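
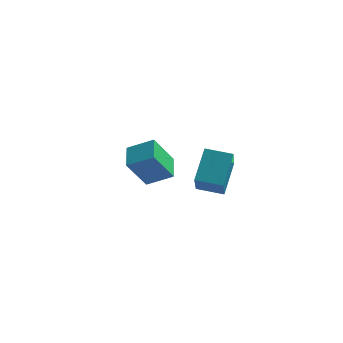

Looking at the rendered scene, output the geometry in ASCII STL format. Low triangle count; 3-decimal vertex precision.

solid 
facet normal -0.400 -0.360 0.843
outer loop
vertex -0.519 0.961 0.741
vertex -0.889 2.314 1.144
vertex -1.875 0.802 0.029
endloop
endfacet
facet normal 0.254 -0.927 -0.276
outer loop
vertex -1.071 1.526 -1.664
vertex -0.519 0.961 0.741
vertex -1.875 0.802 0.029
endloop
endfacet
facet normal -0.400 -0.361 0.843
outer loop
vertex -1.875 0.802 0.029
vertex -0.889 2.314 1.144
vertex -2.246 2.155 0.432
endloop
endfacet
facet normal -0.881 -0.104 -0.463
outer loop
vertex -2.246 2.155 0.432
vertex -1.071 1.526 -1.664
vertex -1.875 0.802 0.029
endloop
endfacet
facet normal 0.881 0.103 0.462
outer loop
vertex -0.519 0.961 0.741
vertex -0.085 3.038 -0.549
vertex -0.889 2.314 1.144
endloop
endfacet
facet normal 0.253 -0.927 -0.276
outer loop
vertex 0.286 1.685 -0.952
vertex -0.519 0.961 0.741
vertex -1.071 1.526 -1.664
endloop
endfacet
facet normal 0.880 0.104 0.463
outer loop
vertex 0.286 1.685 -0.952
vertex -0.085 3.038 -0.549
vertex -0.519 0.961 0.741
endloop
endfacet
facet normal -0.253 0.927 0.276
outer loop
vertex -0.889 2.314 1.144
vertex -0.085 3.038 -0.549
vertex -2.246 2.155 0.432
endloop
endfacet
facet normal -0.881 -0.103 -0.463
outer loop
vertex -1.441 2.879 -1.261
vertex -1.071 1.526 -1.664
vertex -2.246 2.155 0.432
endloop
endfacet
facet normal -0.254 0.927 0.276
outer loop
vertex -2.246 2.155 0.432
vertex -0.085 3.038 -0.549
vertex -1.441 2.879 -1.261
endloop
endfacet
facet normal 0.400 0.360 -0.843
outer loop
vertex -1.441 2.879 -1.261
vertex 0.286 1.685 -0.952
vertex -1.071 1.526 -1.664
endloop
endfacet
facet normal 0.400 0.361 -0.843
outer loop
vertex -0.085 3.038 -0.549
vertex 0.286 1.685 -0.952
vertex -1.441 2.879 -1.261
endloop
endfacet
facet normal -0.988 -0.049 0.145
outer loop
vertex 3.145 -3.532 4.555
vertex 2.851 -2.097 3.036
vertex 3.025 -4.908 3.279
endloop
endfacet
facet normal 0.139 -0.680 0.720
outer loop
vertex 4.349 -4.843 3.084
vertex 3.145 -3.532 4.555
vertex 3.025 -4.908 3.279
endloop
endfacet
facet normal -0.988 -0.049 0.145
outer loop
vertex 3.025 -4.908 3.279
vertex 2.851 -2.097 3.036
vertex 2.731 -3.473 1.76
endloop
endfacet
facet normal -0.064 -0.732 -0.679
outer loop
vertex 2.731 -3.473 1.76
vertex 4.349 -4.843 3.084
vertex 3.025 -4.908 3.279
endloop
endfacet
facet normal 0.064 0.732 0.679
outer loop
vertex 3.145 -3.532 4.555
vertex 4.175 -2.032 2.841
vertex 2.851 -2.097 3.036
endloop
endfacet
facet normal 0.139 -0.680 0.720
outer loop
vertex 4.469 -3.467 4.36
vertex 3.145 -3.532 4.555
vertex 4.349 -4.843 3.084
endloop
endfacet
facet normal 0.064 0.732 0.679
outer loop
vertex 4.469 -3.467 4.36
vertex 4.175 -2.032 2.841
vertex 3.145 -3.532 4.555
endloop
endfacet
facet normal -0.139 0.680 -0.720
outer loop
vertex 2.851 -2.097 3.036
vertex 4.175 -2.032 2.841
vertex 2.731 -3.473 1.76
endloop
endfacet
facet normal -0.064 -0.732 -0.679
outer loop
vertex 4.055 -3.408 1.565
vertex 4.349 -4.843 3.084
vertex 2.731 -3.473 1.76
endloop
endfacet
facet normal -0.139 0.680 -0.720
outer loop
vertex 2.731 -3.473 1.76
vertex 4.175 -2.032 2.841
vertex 4.055 -3.408 1.565
endloop
endfacet
facet normal 0.988 0.049 -0.145
outer loop
vertex 4.055 -3.408 1.565
vertex 4.469 -3.467 4.36
vertex 4.349 -4.843 3.084
endloop
endfacet
facet normal 0.988 0.049 -0.145
outer loop
vertex 4.175 -2.032 2.841
vertex 4.469 -3.467 4.36
vertex 4.055 -3.408 1.565
endloop
endfacet

endsolid


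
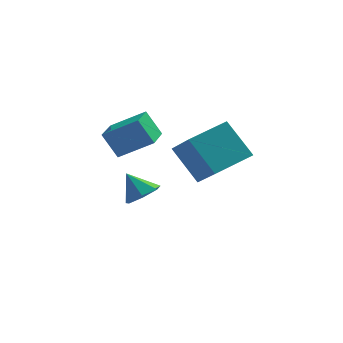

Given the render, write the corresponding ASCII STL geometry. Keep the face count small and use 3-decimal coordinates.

solid 
facet normal -0.846 0.103 -0.523
outer loop
vertex -4.856 -2.819 1.848
vertex -4.541 -1.51 1.596
vertex -4.279 -3.15 0.849
endloop
endfacet
facet normal -0.230 -0.956 0.184
outer loop
vertex -2.959 -3.31 1.664
vertex -4.856 -2.819 1.848
vertex -4.279 -3.15 0.849
endloop
endfacet
facet normal -0.846 0.103 -0.523
outer loop
vertex -4.279 -3.15 0.849
vertex -4.541 -1.51 1.596
vertex -3.964 -1.84 0.597
endloop
endfacet
facet normal 0.481 -0.276 -0.832
outer loop
vertex -3.964 -1.84 0.597
vertex -2.959 -3.31 1.664
vertex -4.279 -3.15 0.849
endloop
endfacet
facet normal -0.481 0.276 0.832
outer loop
vertex -4.856 -2.819 1.848
vertex -3.221 -1.67 2.411
vertex -4.541 -1.51 1.596
endloop
endfacet
facet normal -0.230 -0.956 0.183
outer loop
vertex -3.536 -2.98 2.663
vertex -4.856 -2.819 1.848
vertex -2.959 -3.31 1.664
endloop
endfacet
facet normal -0.480 0.276 0.833
outer loop
vertex -3.536 -2.98 2.663
vertex -3.221 -1.67 2.411
vertex -4.856 -2.819 1.848
endloop
endfacet
facet normal 0.229 0.956 -0.183
outer loop
vertex -4.541 -1.51 1.596
vertex -3.221 -1.67 2.411
vertex -3.964 -1.84 0.597
endloop
endfacet
facet normal 0.480 -0.276 -0.833
outer loop
vertex -2.644 -2.001 1.412
vertex -2.959 -3.31 1.664
vertex -3.964 -1.84 0.597
endloop
endfacet
facet normal 0.230 0.956 -0.184
outer loop
vertex -3.964 -1.84 0.597
vertex -3.221 -1.67 2.411
vertex -2.644 -2.001 1.412
endloop
endfacet
facet normal 0.846 -0.103 0.523
outer loop
vertex -2.644 -2.001 1.412
vertex -3.536 -2.98 2.663
vertex -2.959 -3.31 1.664
endloop
endfacet
facet normal 0.846 -0.103 0.523
outer loop
vertex -3.221 -1.67 2.411
vertex -3.536 -2.98 2.663
vertex -2.644 -2.001 1.412
endloop
endfacet
facet normal 0.519 -0.353 -0.779
outer loop
vertex -2.651 0.302 -2.817
vertex -3.329 -0.019 -3.123
vertex -3.017 0.718 -3.249
endloop
endfacet
facet normal 0.322 0.803 0.501
outer loop
vertex -2.651 0.302 -2.817
vertex -3.017 0.718 -3.249
vertex -3.971 0.419 -2.157
endloop
endfacet
facet normal 0.518 -0.353 -0.779
outer loop
vertex -3.017 0.718 -3.249
vertex -3.329 -0.019 -3.123
vertex -3.618 0.579 -3.586
endloop
endfacet
facet normal -0.250 0.967 0.047
outer loop
vertex -3.017 0.718 -3.249
vertex -3.618 0.579 -3.586
vertex -3.971 0.419 -2.157
endloop
endfacet
facet normal 0.518 -0.353 -0.779
outer loop
vertex -3.618 0.579 -3.586
vertex -3.329 -0.019 -3.123
vertex -4.001 -0.01 -3.574
endloop
endfacet
facet normal -0.831 0.537 -0.145
outer loop
vertex -3.618 0.579 -3.586
vertex -4.001 -0.01 -3.574
vertex -3.971 0.419 -2.157
endloop
endfacet
facet normal 0.518 -0.352 -0.779
outer loop
vertex -4.001 -0.01 -3.574
vertex -3.329 -0.019 -3.123
vertex -3.878 -0.606 -3.223
endloop
endfacet
facet normal -0.984 -0.162 0.070
outer loop
vertex -4.001 -0.01 -3.574
vertex -3.878 -0.606 -3.223
vertex -3.971 0.419 -2.157
endloop
endfacet
facet normal 0.519 -0.352 -0.779
outer loop
vertex -3.878 -0.606 -3.223
vertex -3.329 -0.019 -3.123
vertex -3.341 -0.76 -2.796
endloop
endfacet
facet normal -0.595 -0.605 0.530
outer loop
vertex -3.878 -0.606 -3.223
vertex -3.341 -0.76 -2.796
vertex -3.971 0.419 -2.157
endloop
endfacet
facet normal 0.518 -0.352 -0.780
outer loop
vertex -3.341 -0.76 -2.796
vertex -3.329 -0.019 -3.123
vertex -2.795 -0.356 -2.616
endloop
endfacet
facet normal 0.045 -0.457 0.888
outer loop
vertex -3.341 -0.76 -2.796
vertex -2.795 -0.356 -2.616
vertex -3.971 0.419 -2.157
endloop
endfacet
facet normal 0.518 -0.352 -0.780
outer loop
vertex -2.795 -0.356 -2.616
vertex -3.329 -0.019 -3.123
vertex -2.651 0.302 -2.817
endloop
endfacet
facet normal 0.453 0.168 0.876
outer loop
vertex -2.795 -0.356 -2.616
vertex -2.651 0.302 -2.817
vertex -3.971 0.419 -2.157
endloop
endfacet
facet normal -0.805 -0.555 -0.208
outer loop
vertex -1.735 -3.645 2.009
vertex -2.296 -2.387 0.819
vertex -0.818 -4.482 0.692
endloop
endfacet
facet normal 0.308 -0.691 0.654
outer loop
vertex 0.616 -3.493 1.061
vertex -1.735 -3.645 2.009
vertex -0.818 -4.482 0.692
endloop
endfacet
facet normal -0.805 -0.555 -0.208
outer loop
vertex -0.818 -4.482 0.692
vertex -2.296 -2.387 0.819
vertex -1.379 -3.224 -0.498
endloop
endfacet
facet normal 0.506 -0.463 -0.728
outer loop
vertex -1.379 -3.224 -0.498
vertex 0.616 -3.493 1.061
vertex -0.818 -4.482 0.692
endloop
endfacet
facet normal -0.506 0.463 0.728
outer loop
vertex -1.735 -3.645 2.009
vertex -0.862 -1.398 1.188
vertex -2.296 -2.387 0.819
endloop
endfacet
facet normal 0.308 -0.691 0.654
outer loop
vertex -0.301 -2.656 2.378
vertex -1.735 -3.645 2.009
vertex 0.616 -3.493 1.061
endloop
endfacet
facet normal -0.506 0.463 0.728
outer loop
vertex -0.301 -2.656 2.378
vertex -0.862 -1.398 1.188
vertex -1.735 -3.645 2.009
endloop
endfacet
facet normal -0.308 0.691 -0.654
outer loop
vertex -2.296 -2.387 0.819
vertex -0.862 -1.398 1.188
vertex -1.379 -3.224 -0.498
endloop
endfacet
facet normal 0.506 -0.463 -0.728
outer loop
vertex 0.055 -2.235 -0.129
vertex 0.616 -3.493 1.061
vertex -1.379 -3.224 -0.498
endloop
endfacet
facet normal -0.308 0.691 -0.654
outer loop
vertex -1.379 -3.224 -0.498
vertex -0.862 -1.398 1.188
vertex 0.055 -2.235 -0.129
endloop
endfacet
facet normal 0.805 0.555 0.208
outer loop
vertex 0.055 -2.235 -0.129
vertex -0.301 -2.656 2.378
vertex 0.616 -3.493 1.061
endloop
endfacet
facet normal 0.805 0.555 0.208
outer loop
vertex -0.862 -1.398 1.188
vertex -0.301 -2.656 2.378
vertex 0.055 -2.235 -0.129
endloop
endfacet

endsolid


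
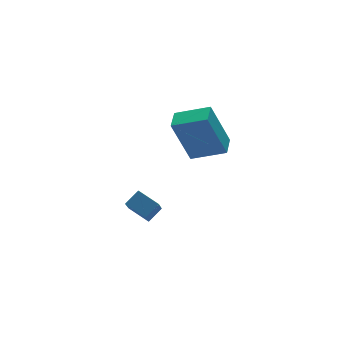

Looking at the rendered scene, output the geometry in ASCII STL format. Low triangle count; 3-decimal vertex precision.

solid 
facet normal -0.719 0.597 -0.357
outer loop
vertex -1.393 -2.558 3.458
vertex -0.788 -1.79 3.524
vertex -0.7 -2.932 1.436
endloop
endfacet
facet normal -0.618 -0.783 -0.067
outer loop
vertex 0.428 -3.87 1.996
vertex -1.393 -2.558 3.458
vertex -0.7 -2.932 1.436
endloop
endfacet
facet normal -0.718 0.597 -0.357
outer loop
vertex -0.7 -2.932 1.436
vertex -0.788 -1.79 3.524
vertex -0.094 -2.164 1.502
endloop
endfacet
facet normal 0.320 -0.172 -0.932
outer loop
vertex -0.094 -2.164 1.502
vertex 0.428 -3.87 1.996
vertex -0.7 -2.932 1.436
endloop
endfacet
facet normal -0.320 0.172 0.932
outer loop
vertex -1.393 -2.558 3.458
vertex 0.34 -2.728 4.084
vertex -0.788 -1.79 3.524
endloop
endfacet
facet normal -0.618 -0.783 -0.067
outer loop
vertex -0.266 -3.496 4.018
vertex -1.393 -2.558 3.458
vertex 0.428 -3.87 1.996
endloop
endfacet
facet normal -0.320 0.172 0.932
outer loop
vertex -0.266 -3.496 4.018
vertex 0.34 -2.728 4.084
vertex -1.393 -2.558 3.458
endloop
endfacet
facet normal 0.618 0.783 0.067
outer loop
vertex -0.788 -1.79 3.524
vertex 0.34 -2.728 4.084
vertex -0.094 -2.164 1.502
endloop
endfacet
facet normal 0.320 -0.172 -0.932
outer loop
vertex 1.033 -3.102 2.062
vertex 0.428 -3.87 1.996
vertex -0.094 -2.164 1.502
endloop
endfacet
facet normal 0.618 0.783 0.067
outer loop
vertex -0.094 -2.164 1.502
vertex 0.34 -2.728 4.084
vertex 1.033 -3.102 2.062
endloop
endfacet
facet normal 0.719 -0.597 0.357
outer loop
vertex 1.033 -3.102 2.062
vertex -0.266 -3.496 4.018
vertex 0.428 -3.87 1.996
endloop
endfacet
facet normal 0.718 -0.597 0.357
outer loop
vertex 0.34 -2.728 4.084
vertex -0.266 -3.496 4.018
vertex 1.033 -3.102 2.062
endloop
endfacet
facet normal -0.399 -0.556 0.729
outer loop
vertex -1.985 -2.614 -1.099
vertex -2.44 -1.731 -0.675
vertex -2.67 -2.74 -1.57
endloop
endfacet
facet normal 0.421 -0.817 -0.394
outer loop
vertex -2.06 -1.889 -2.685
vertex -1.985 -2.614 -1.099
vertex -2.67 -2.74 -1.57
endloop
endfacet
facet normal -0.398 -0.556 0.729
outer loop
vertex -2.67 -2.74 -1.57
vertex -2.44 -1.731 -0.675
vertex -3.125 -1.857 -1.145
endloop
endfacet
facet normal -0.815 -0.150 -0.560
outer loop
vertex -3.125 -1.857 -1.145
vertex -2.06 -1.889 -2.685
vertex -2.67 -2.74 -1.57
endloop
endfacet
facet normal 0.814 0.151 0.560
outer loop
vertex -1.985 -2.614 -1.099
vertex -1.83 -0.88 -1.79
vertex -2.44 -1.731 -0.675
endloop
endfacet
facet normal 0.420 -0.818 -0.394
outer loop
vertex -1.375 -1.763 -2.215
vertex -1.985 -2.614 -1.099
vertex -2.06 -1.889 -2.685
endloop
endfacet
facet normal 0.815 0.150 0.560
outer loop
vertex -1.375 -1.763 -2.215
vertex -1.83 -0.88 -1.79
vertex -1.985 -2.614 -1.099
endloop
endfacet
facet normal -0.421 0.817 0.394
outer loop
vertex -2.44 -1.731 -0.675
vertex -1.83 -0.88 -1.79
vertex -3.125 -1.857 -1.145
endloop
endfacet
facet normal -0.815 -0.151 -0.560
outer loop
vertex -2.515 -1.006 -2.261
vertex -2.06 -1.889 -2.685
vertex -3.125 -1.857 -1.145
endloop
endfacet
facet normal -0.421 0.817 0.393
outer loop
vertex -3.125 -1.857 -1.145
vertex -1.83 -0.88 -1.79
vertex -2.515 -1.006 -2.261
endloop
endfacet
facet normal 0.398 0.556 -0.730
outer loop
vertex -2.515 -1.006 -2.261
vertex -1.375 -1.763 -2.215
vertex -2.06 -1.889 -2.685
endloop
endfacet
facet normal 0.399 0.556 -0.729
outer loop
vertex -1.83 -0.88 -1.79
vertex -1.375 -1.763 -2.215
vertex -2.515 -1.006 -2.261
endloop
endfacet

endsolid


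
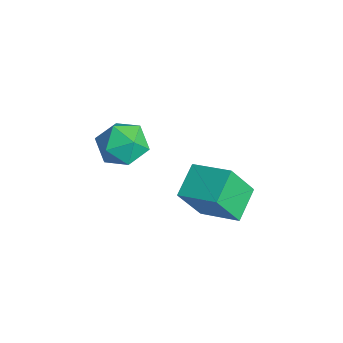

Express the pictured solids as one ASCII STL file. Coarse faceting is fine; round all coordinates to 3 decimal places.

solid 
facet normal -0.630 0.656 0.417
outer loop
vertex 0.48 -0.985 -1.756
vertex 1.9 0.03 -1.208
vertex 0.412 0.019 -3.438
endloop
endfacet
facet normal -0.776 -0.555 -0.300
outer loop
vertex 1.4 -1.01 -4.092
vertex 0.48 -0.985 -1.756
vertex 0.412 0.019 -3.438
endloop
endfacet
facet normal -0.630 0.656 0.417
outer loop
vertex 0.412 0.019 -3.438
vertex 1.9 0.03 -1.208
vertex 1.832 1.034 -2.89
endloop
endfacet
facet normal -0.035 0.512 -0.858
outer loop
vertex 1.832 1.034 -2.89
vertex 1.4 -1.01 -4.092
vertex 0.412 0.019 -3.438
endloop
endfacet
facet normal 0.035 -0.512 0.858
outer loop
vertex 0.48 -0.985 -1.756
vertex 2.888 -0.999 -1.862
vertex 1.9 0.03 -1.208
endloop
endfacet
facet normal -0.776 -0.555 -0.300
outer loop
vertex 1.468 -2.014 -2.41
vertex 0.48 -0.985 -1.756
vertex 1.4 -1.01 -4.092
endloop
endfacet
facet normal 0.035 -0.512 0.858
outer loop
vertex 1.468 -2.014 -2.41
vertex 2.888 -0.999 -1.862
vertex 0.48 -0.985 -1.756
endloop
endfacet
facet normal 0.776 0.555 0.300
outer loop
vertex 1.9 0.03 -1.208
vertex 2.888 -0.999 -1.862
vertex 1.832 1.034 -2.89
endloop
endfacet
facet normal -0.035 0.512 -0.858
outer loop
vertex 2.82 0.005 -3.544
vertex 1.4 -1.01 -4.092
vertex 1.832 1.034 -2.89
endloop
endfacet
facet normal 0.776 0.555 0.300
outer loop
vertex 1.832 1.034 -2.89
vertex 2.888 -0.999 -1.862
vertex 2.82 0.005 -3.544
endloop
endfacet
facet normal 0.630 -0.656 -0.417
outer loop
vertex 2.82 0.005 -3.544
vertex 1.468 -2.014 -2.41
vertex 1.4 -1.01 -4.092
endloop
endfacet
facet normal 0.630 -0.656 -0.417
outer loop
vertex 2.888 -0.999 -1.862
vertex 1.468 -2.014 -2.41
vertex 2.82 0.005 -3.544
endloop
endfacet
facet normal 0.135 0.291 0.947
outer loop
vertex -2.796 -1.875 -1.982
vertex -2.837 -2.998 -1.631
vertex -1.807 -2.511 -1.927
endloop
endfacet
facet normal 0.450 0.743 0.495
outer loop
vertex -2.796 -1.875 -1.982
vertex -1.807 -2.511 -1.927
vertex -1.994 -1.79 -2.84
endloop
endfacet
facet normal -0.049 0.997 0.053
outer loop
vertex -2.796 -1.875 -1.982
vertex -1.994 -1.79 -2.84
vertex -3.14 -1.832 -3.107
endloop
endfacet
facet normal -0.673 0.702 0.233
outer loop
vertex -2.796 -1.875 -1.982
vertex -3.14 -1.832 -3.107
vertex -3.661 -2.579 -2.361
endloop
endfacet
facet normal -0.560 0.266 0.785
outer loop
vertex -2.796 -1.875 -1.982
vertex -3.661 -2.579 -2.361
vertex -2.837 -2.998 -1.631
endloop
endfacet
facet normal 0.921 0.374 0.106
outer loop
vertex -1.994 -1.79 -2.84
vertex -1.807 -2.511 -1.927
vertex -1.539 -2.861 -3.019
endloop
endfacet
facet normal 0.411 -0.359 0.838
outer loop
vertex -1.807 -2.511 -1.927
vertex -2.837 -2.998 -1.631
vertex -2.06 -3.608 -2.273
endloop
endfacet
facet normal -0.713 -0.399 0.576
outer loop
vertex -2.837 -2.998 -1.631
vertex -3.661 -2.579 -2.361
vertex -3.206 -3.65 -2.54
endloop
endfacet
facet normal -0.897 0.307 -0.319
outer loop
vertex -3.661 -2.579 -2.361
vertex -3.14 -1.832 -3.107
vertex -3.393 -2.929 -3.453
endloop
endfacet
facet normal 0.113 0.785 -0.609
outer loop
vertex -3.14 -1.832 -3.107
vertex -1.994 -1.79 -2.84
vertex -2.363 -2.442 -3.749
endloop
endfacet
facet normal 0.673 -0.702 -0.233
outer loop
vertex -2.404 -3.565 -3.398
vertex -1.539 -2.861 -3.019
vertex -2.06 -3.608 -2.273
endloop
endfacet
facet normal 0.049 -0.997 -0.053
outer loop
vertex -2.404 -3.565 -3.398
vertex -2.06 -3.608 -2.273
vertex -3.206 -3.65 -2.54
endloop
endfacet
facet normal -0.450 -0.743 -0.495
outer loop
vertex -2.404 -3.565 -3.398
vertex -3.206 -3.65 -2.54
vertex -3.393 -2.929 -3.453
endloop
endfacet
facet normal -0.135 -0.291 -0.947
outer loop
vertex -2.404 -3.565 -3.398
vertex -3.393 -2.929 -3.453
vertex -2.363 -2.442 -3.749
endloop
endfacet
facet normal 0.560 -0.266 -0.785
outer loop
vertex -2.404 -3.565 -3.398
vertex -2.363 -2.442 -3.749
vertex -1.539 -2.861 -3.019
endloop
endfacet
facet normal 0.897 -0.307 0.319
outer loop
vertex -2.06 -3.608 -2.273
vertex -1.539 -2.861 -3.019
vertex -1.807 -2.511 -1.927
endloop
endfacet
facet normal -0.113 -0.785 0.609
outer loop
vertex -3.206 -3.65 -2.54
vertex -2.06 -3.608 -2.273
vertex -2.837 -2.998 -1.631
endloop
endfacet
facet normal -0.921 -0.374 -0.106
outer loop
vertex -3.393 -2.929 -3.453
vertex -3.206 -3.65 -2.54
vertex -3.661 -2.579 -2.361
endloop
endfacet
facet normal -0.411 0.359 -0.838
outer loop
vertex -2.363 -2.442 -3.749
vertex -3.393 -2.929 -3.453
vertex -3.14 -1.832 -3.107
endloop
endfacet
facet normal 0.713 0.399 -0.576
outer loop
vertex -1.539 -2.861 -3.019
vertex -2.363 -2.442 -3.749
vertex -1.994 -1.79 -2.84
endloop
endfacet

endsolid


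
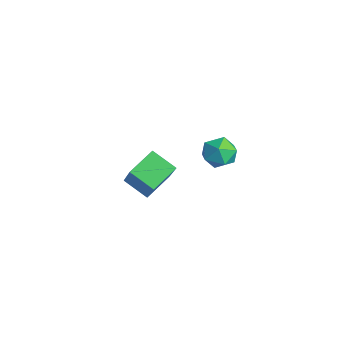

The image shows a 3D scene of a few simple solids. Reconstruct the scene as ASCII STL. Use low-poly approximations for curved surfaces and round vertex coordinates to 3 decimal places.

solid 
facet normal -0.771 0.579 -0.266
outer loop
vertex 0.864 0.336 1.856
vertex 0.555 0.227 2.515
vertex 1.015 0.793 2.414
endloop
endfacet
facet normal -0.172 0.784 -0.596
outer loop
vertex 0.864 0.336 1.856
vertex 1.015 0.793 2.414
vertex 1.554 0.57 1.965
endloop
endfacet
facet normal 0.076 0.229 -0.970
outer loop
vertex 0.864 0.336 1.856
vertex 1.554 0.57 1.965
vertex 1.427 -0.134 1.789
endloop
endfacet
facet normal -0.371 -0.320 -0.872
outer loop
vertex 0.864 0.336 1.856
vertex 1.427 -0.134 1.789
vertex 0.81 -0.345 2.129
endloop
endfacet
facet normal -0.894 -0.104 -0.436
outer loop
vertex 0.864 0.336 1.856
vertex 0.81 -0.345 2.129
vertex 0.555 0.227 2.515
endloop
endfacet
facet normal 0.312 0.945 -0.095
outer loop
vertex 1.554 0.57 1.965
vertex 1.015 0.793 2.414
vertex 1.67 0.605 2.691
endloop
endfacet
facet normal -0.658 0.613 0.437
outer loop
vertex 1.015 0.793 2.414
vertex 0.555 0.227 2.515
vertex 1.053 0.394 3.031
endloop
endfacet
facet normal -0.857 -0.490 0.161
outer loop
vertex 0.555 0.227 2.515
vertex 0.81 -0.345 2.129
vertex 0.926 -0.31 2.855
endloop
endfacet
facet normal -0.012 -0.840 -0.542
outer loop
vertex 0.81 -0.345 2.129
vertex 1.427 -0.134 1.789
vertex 1.465 -0.533 2.406
endloop
endfacet
facet normal 0.711 0.047 -0.702
outer loop
vertex 1.427 -0.134 1.789
vertex 1.554 0.57 1.965
vertex 1.925 0.033 2.305
endloop
endfacet
facet normal 0.371 0.320 0.872
outer loop
vertex 1.616 -0.076 2.964
vertex 1.67 0.605 2.691
vertex 1.053 0.394 3.031
endloop
endfacet
facet normal -0.076 -0.229 0.970
outer loop
vertex 1.616 -0.076 2.964
vertex 1.053 0.394 3.031
vertex 0.926 -0.31 2.855
endloop
endfacet
facet normal 0.172 -0.784 0.596
outer loop
vertex 1.616 -0.076 2.964
vertex 0.926 -0.31 2.855
vertex 1.465 -0.533 2.406
endloop
endfacet
facet normal 0.771 -0.579 0.266
outer loop
vertex 1.616 -0.076 2.964
vertex 1.465 -0.533 2.406
vertex 1.925 0.033 2.305
endloop
endfacet
facet normal 0.894 0.104 0.436
outer loop
vertex 1.616 -0.076 2.964
vertex 1.925 0.033 2.305
vertex 1.67 0.605 2.691
endloop
endfacet
facet normal 0.012 0.840 0.542
outer loop
vertex 1.053 0.394 3.031
vertex 1.67 0.605 2.691
vertex 1.015 0.793 2.414
endloop
endfacet
facet normal -0.711 -0.047 0.702
outer loop
vertex 0.926 -0.31 2.855
vertex 1.053 0.394 3.031
vertex 0.555 0.227 2.515
endloop
endfacet
facet normal -0.312 -0.945 0.095
outer loop
vertex 1.465 -0.533 2.406
vertex 0.926 -0.31 2.855
vertex 0.81 -0.345 2.129
endloop
endfacet
facet normal 0.658 -0.613 -0.437
outer loop
vertex 1.925 0.033 2.305
vertex 1.465 -0.533 2.406
vertex 1.427 -0.134 1.789
endloop
endfacet
facet normal 0.857 0.490 -0.161
outer loop
vertex 1.67 0.605 2.691
vertex 1.925 0.033 2.305
vertex 1.554 0.57 1.965
endloop
endfacet
facet normal -0.708 -0.520 0.478
outer loop
vertex -2.404 -1.857 -0.938
vertex -2.862 -0.749 -0.41
vertex -3.681 -1.61 -2.562
endloop
endfacet
facet normal 0.349 -0.846 -0.403
outer loop
vertex -2.838 -0.991 -3.13
vertex -2.404 -1.857 -0.938
vertex -3.681 -1.61 -2.562
endloop
endfacet
facet normal -0.708 -0.521 0.478
outer loop
vertex -3.681 -1.61 -2.562
vertex -2.862 -0.749 -0.41
vertex -4.139 -0.502 -2.033
endloop
endfacet
facet normal -0.613 0.119 -0.781
outer loop
vertex -4.139 -0.502 -2.033
vertex -2.838 -0.991 -3.13
vertex -3.681 -1.61 -2.562
endloop
endfacet
facet normal 0.613 -0.119 0.781
outer loop
vertex -2.404 -1.857 -0.938
vertex -2.019 -0.13 -0.978
vertex -2.862 -0.749 -0.41
endloop
endfacet
facet normal 0.349 -0.846 -0.403
outer loop
vertex -1.561 -1.238 -1.507
vertex -2.404 -1.857 -0.938
vertex -2.838 -0.991 -3.13
endloop
endfacet
facet normal 0.614 -0.119 0.780
outer loop
vertex -1.561 -1.238 -1.507
vertex -2.019 -0.13 -0.978
vertex -2.404 -1.857 -0.938
endloop
endfacet
facet normal -0.349 0.846 0.403
outer loop
vertex -2.862 -0.749 -0.41
vertex -2.019 -0.13 -0.978
vertex -4.139 -0.502 -2.033
endloop
endfacet
facet normal -0.614 0.118 -0.781
outer loop
vertex -3.296 0.117 -2.602
vertex -2.838 -0.991 -3.13
vertex -4.139 -0.502 -2.033
endloop
endfacet
facet normal -0.349 0.846 0.403
outer loop
vertex -4.139 -0.502 -2.033
vertex -2.019 -0.13 -0.978
vertex -3.296 0.117 -2.602
endloop
endfacet
facet normal 0.708 0.520 -0.478
outer loop
vertex -3.296 0.117 -2.602
vertex -1.561 -1.238 -1.507
vertex -2.838 -0.991 -3.13
endloop
endfacet
facet normal 0.708 0.521 -0.477
outer loop
vertex -2.019 -0.13 -0.978
vertex -1.561 -1.238 -1.507
vertex -3.296 0.117 -2.602
endloop
endfacet

endsolid


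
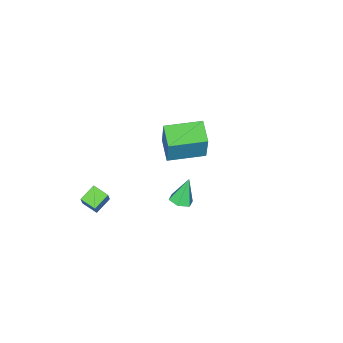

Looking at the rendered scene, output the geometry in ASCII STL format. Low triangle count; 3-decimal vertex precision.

solid 
facet normal -0.784 0.620 0.012
outer loop
vertex -4.753 -1.711 0.116
vertex -3.901 -0.626 -0.296
vertex -5.133 -2.155 -1.839
endloop
endfacet
facet normal -0.592 -0.754 0.286
outer loop
vertex -3.439 -3.494 -1.864
vertex -4.753 -1.711 0.116
vertex -5.133 -2.155 -1.839
endloop
endfacet
facet normal -0.785 0.620 0.012
outer loop
vertex -5.133 -2.155 -1.839
vertex -3.901 -0.626 -0.296
vertex -4.281 -1.069 -2.25
endloop
endfacet
facet normal -0.186 -0.217 -0.958
outer loop
vertex -4.281 -1.069 -2.25
vertex -3.439 -3.494 -1.864
vertex -5.133 -2.155 -1.839
endloop
endfacet
facet normal 0.186 0.218 0.958
outer loop
vertex -4.753 -1.711 0.116
vertex -2.207 -1.965 -0.321
vertex -3.901 -0.626 -0.296
endloop
endfacet
facet normal -0.592 -0.754 0.286
outer loop
vertex -3.059 -3.051 0.09
vertex -4.753 -1.711 0.116
vertex -3.439 -3.494 -1.864
endloop
endfacet
facet normal 0.186 0.217 0.958
outer loop
vertex -3.059 -3.051 0.09
vertex -2.207 -1.965 -0.321
vertex -4.753 -1.711 0.116
endloop
endfacet
facet normal 0.592 0.754 -0.286
outer loop
vertex -3.901 -0.626 -0.296
vertex -2.207 -1.965 -0.321
vertex -4.281 -1.069 -2.25
endloop
endfacet
facet normal -0.187 -0.217 -0.958
outer loop
vertex -2.587 -2.409 -2.276
vertex -3.439 -3.494 -1.864
vertex -4.281 -1.069 -2.25
endloop
endfacet
facet normal 0.592 0.754 -0.286
outer loop
vertex -4.281 -1.069 -2.25
vertex -2.207 -1.965 -0.321
vertex -2.587 -2.409 -2.276
endloop
endfacet
facet normal 0.784 -0.620 -0.012
outer loop
vertex -2.587 -2.409 -2.276
vertex -3.059 -3.051 0.09
vertex -3.439 -3.494 -1.864
endloop
endfacet
facet normal 0.785 -0.620 -0.012
outer loop
vertex -2.207 -1.965 -0.321
vertex -3.059 -3.051 0.09
vertex -2.587 -2.409 -2.276
endloop
endfacet
facet normal -0.928 0.015 0.372
outer loop
vertex 1.269 -4.199 -2.651
vertex 1.199 -3.235 -2.864
vertex 0.929 -4.409 -3.491
endloop
endfacet
facet normal 0.071 -0.974 0.215
outer loop
vertex 1.941 -4.425 -3.896
vertex 1.269 -4.199 -2.651
vertex 0.929 -4.409 -3.491
endloop
endfacet
facet normal -0.928 0.015 0.372
outer loop
vertex 0.929 -4.409 -3.491
vertex 1.199 -3.235 -2.864
vertex 0.859 -3.445 -3.704
endloop
endfacet
facet normal -0.365 -0.226 -0.903
outer loop
vertex 0.859 -3.445 -3.704
vertex 1.941 -4.425 -3.896
vertex 0.929 -4.409 -3.491
endloop
endfacet
facet normal 0.365 0.226 0.903
outer loop
vertex 1.269 -4.199 -2.651
vertex 2.211 -3.251 -3.269
vertex 1.199 -3.235 -2.864
endloop
endfacet
facet normal 0.071 -0.974 0.215
outer loop
vertex 2.281 -4.215 -3.056
vertex 1.269 -4.199 -2.651
vertex 1.941 -4.425 -3.896
endloop
endfacet
facet normal 0.365 0.226 0.903
outer loop
vertex 2.281 -4.215 -3.056
vertex 2.211 -3.251 -3.269
vertex 1.269 -4.199 -2.651
endloop
endfacet
facet normal -0.071 0.974 -0.215
outer loop
vertex 1.199 -3.235 -2.864
vertex 2.211 -3.251 -3.269
vertex 0.859 -3.445 -3.704
endloop
endfacet
facet normal -0.365 -0.226 -0.903
outer loop
vertex 1.871 -3.461 -4.109
vertex 1.941 -4.425 -3.896
vertex 0.859 -3.445 -3.704
endloop
endfacet
facet normal -0.071 0.974 -0.215
outer loop
vertex 0.859 -3.445 -3.704
vertex 2.211 -3.251 -3.269
vertex 1.871 -3.461 -4.109
endloop
endfacet
facet normal 0.928 -0.015 -0.372
outer loop
vertex 1.871 -3.461 -4.109
vertex 2.281 -4.215 -3.056
vertex 1.941 -4.425 -3.896
endloop
endfacet
facet normal 0.928 -0.015 -0.372
outer loop
vertex 2.211 -3.251 -3.269
vertex 2.281 -4.215 -3.056
vertex 1.871 -3.461 -4.109
endloop
endfacet
facet normal 0.378 -0.035 -0.925
outer loop
vertex 3.444 3.024 3.443
vertex 2.97 3.384 3.236
vertex 3.502 3.651 3.443
endloop
endfacet
facet normal 0.733 -0.068 0.677
outer loop
vertex 3.444 3.024 3.443
vertex 3.502 3.651 3.443
vertex 2.41 3.436 4.604
endloop
endfacet
facet normal 0.378 -0.036 -0.925
outer loop
vertex 3.502 3.651 3.443
vertex 2.97 3.384 3.236
vertex 3.028 4.011 3.235
endloop
endfacet
facet normal 0.375 0.782 0.498
outer loop
vertex 3.502 3.651 3.443
vertex 3.028 4.011 3.235
vertex 2.41 3.436 4.604
endloop
endfacet
facet normal 0.379 -0.037 -0.925
outer loop
vertex 3.028 4.011 3.235
vertex 2.97 3.384 3.236
vertex 2.497 3.743 3.028
endloop
endfacet
facet normal -0.489 0.861 0.141
outer loop
vertex 3.028 4.011 3.235
vertex 2.497 3.743 3.028
vertex 2.41 3.436 4.604
endloop
endfacet
facet normal 0.380 -0.035 -0.924
outer loop
vertex 2.497 3.743 3.028
vertex 2.97 3.384 3.236
vertex 2.439 3.116 3.028
endloop
endfacet
facet normal -0.995 0.092 -0.037
outer loop
vertex 2.497 3.743 3.028
vertex 2.439 3.116 3.028
vertex 2.41 3.436 4.604
endloop
endfacet
facet normal 0.380 -0.035 -0.924
outer loop
vertex 2.439 3.116 3.028
vertex 2.97 3.384 3.236
vertex 2.912 2.756 3.236
endloop
endfacet
facet normal -0.638 -0.757 0.142
outer loop
vertex 2.439 3.116 3.028
vertex 2.912 2.756 3.236
vertex 2.41 3.436 4.604
endloop
endfacet
facet normal 0.378 -0.035 -0.925
outer loop
vertex 2.912 2.756 3.236
vertex 2.97 3.384 3.236
vertex 3.444 3.024 3.443
endloop
endfacet
facet normal 0.227 -0.836 0.499
outer loop
vertex 2.912 2.756 3.236
vertex 3.444 3.024 3.443
vertex 2.41 3.436 4.604
endloop
endfacet

endsolid


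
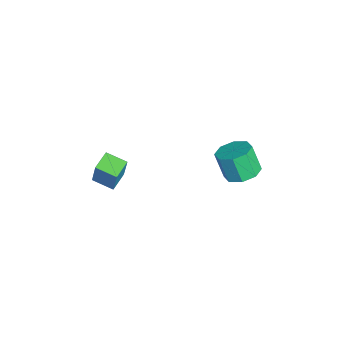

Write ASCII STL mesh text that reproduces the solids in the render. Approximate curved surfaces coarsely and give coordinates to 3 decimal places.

solid 
facet normal 0.281 0.286 -0.916
outer loop
vertex 3.48 2.008 0.256
vertex 2.846 2.779 0.302
vertex 3.804 2.636 0.551
endloop
endfacet
facet normal 0.861 -0.496 0.110
outer loop
vertex 3.48 2.008 0.256
vertex 3.804 2.636 0.551
vertex 3.028 1.549 1.732
endloop
endfacet
facet normal 0.861 -0.496 0.110
outer loop
vertex 3.028 1.549 1.732
vertex 3.804 2.636 0.551
vertex 3.352 2.177 2.026
endloop
endfacet
facet normal -0.280 -0.285 0.917
outer loop
vertex 3.028 1.549 1.732
vertex 3.352 2.177 2.026
vertex 2.394 2.321 1.778
endloop
endfacet
facet normal 0.281 0.284 -0.917
outer loop
vertex 3.804 2.636 0.551
vertex 2.846 2.779 0.302
vertex 3.566 3.348 0.699
endloop
endfacet
facet normal 0.908 0.231 0.350
outer loop
vertex 3.804 2.636 0.551
vertex 3.566 3.348 0.699
vertex 3.352 2.177 2.026
endloop
endfacet
facet normal 0.909 0.229 0.349
outer loop
vertex 3.352 2.177 2.026
vertex 3.566 3.348 0.699
vertex 3.115 2.889 2.175
endloop
endfacet
facet normal -0.280 -0.285 0.917
outer loop
vertex 3.352 2.177 2.026
vertex 3.115 2.889 2.175
vertex 2.394 2.321 1.778
endloop
endfacet
facet normal 0.280 0.286 -0.917
outer loop
vertex 3.566 3.348 0.699
vertex 2.846 2.779 0.302
vertex 2.907 3.727 0.616
endloop
endfacet
facet normal 0.423 0.820 0.384
outer loop
vertex 3.566 3.348 0.699
vertex 2.907 3.727 0.616
vertex 3.115 2.889 2.175
endloop
endfacet
facet normal 0.422 0.821 0.385
outer loop
vertex 3.115 2.889 2.175
vertex 2.907 3.727 0.616
vertex 2.455 3.268 2.091
endloop
endfacet
facet normal -0.280 -0.285 0.917
outer loop
vertex 3.115 2.889 2.175
vertex 2.455 3.268 2.091
vertex 2.394 2.321 1.778
endloop
endfacet
facet normal 0.281 0.285 -0.916
outer loop
vertex 2.907 3.727 0.616
vertex 2.846 2.779 0.302
vertex 2.212 3.551 0.348
endloop
endfacet
facet normal -0.311 0.930 0.194
outer loop
vertex 2.907 3.727 0.616
vertex 2.212 3.551 0.348
vertex 2.455 3.268 2.091
endloop
endfacet
facet normal -0.310 0.931 0.194
outer loop
vertex 2.455 3.268 2.091
vertex 2.212 3.551 0.348
vertex 1.76 3.092 1.824
endloop
endfacet
facet normal -0.280 -0.285 0.917
outer loop
vertex 2.455 3.268 2.091
vertex 1.76 3.092 1.824
vertex 2.394 2.321 1.778
endloop
endfacet
facet normal 0.280 0.285 -0.917
outer loop
vertex 2.212 3.551 0.348
vertex 2.846 2.779 0.302
vertex 1.888 2.923 0.054
endloop
endfacet
facet normal -0.861 0.496 -0.110
outer loop
vertex 2.212 3.551 0.348
vertex 1.888 2.923 0.054
vertex 1.76 3.092 1.824
endloop
endfacet
facet normal -0.861 0.496 -0.110
outer loop
vertex 1.76 3.092 1.824
vertex 1.888 2.923 0.054
vertex 1.436 2.464 1.529
endloop
endfacet
facet normal -0.281 -0.286 0.916
outer loop
vertex 1.76 3.092 1.824
vertex 1.436 2.464 1.529
vertex 2.394 2.321 1.778
endloop
endfacet
facet normal 0.280 0.285 -0.917
outer loop
vertex 1.888 2.923 0.054
vertex 2.846 2.779 0.302
vertex 2.125 2.211 -0.095
endloop
endfacet
facet normal -0.908 -0.229 -0.350
outer loop
vertex 1.888 2.923 0.054
vertex 2.125 2.211 -0.095
vertex 1.436 2.464 1.529
endloop
endfacet
facet normal -0.908 -0.231 -0.349
outer loop
vertex 1.436 2.464 1.529
vertex 2.125 2.211 -0.095
vertex 1.674 1.752 1.381
endloop
endfacet
facet normal -0.281 -0.284 0.917
outer loop
vertex 1.436 2.464 1.529
vertex 1.674 1.752 1.381
vertex 2.394 2.321 1.778
endloop
endfacet
facet normal 0.280 0.285 -0.917
outer loop
vertex 2.125 2.211 -0.095
vertex 2.846 2.779 0.302
vertex 2.785 1.832 -0.011
endloop
endfacet
facet normal -0.422 -0.821 -0.384
outer loop
vertex 2.125 2.211 -0.095
vertex 2.785 1.832 -0.011
vertex 1.674 1.752 1.381
endloop
endfacet
facet normal -0.423 -0.820 -0.385
outer loop
vertex 1.674 1.752 1.381
vertex 2.785 1.832 -0.011
vertex 2.333 1.373 1.464
endloop
endfacet
facet normal -0.280 -0.286 0.917
outer loop
vertex 1.674 1.752 1.381
vertex 2.333 1.373 1.464
vertex 2.394 2.321 1.778
endloop
endfacet
facet normal 0.280 0.285 -0.917
outer loop
vertex 2.785 1.832 -0.011
vertex 2.846 2.779 0.302
vertex 3.48 2.008 0.256
endloop
endfacet
facet normal 0.310 -0.931 -0.194
outer loop
vertex 2.785 1.832 -0.011
vertex 3.48 2.008 0.256
vertex 2.333 1.373 1.464
endloop
endfacet
facet normal 0.311 -0.930 -0.194
outer loop
vertex 2.333 1.373 1.464
vertex 3.48 2.008 0.256
vertex 3.028 1.549 1.732
endloop
endfacet
facet normal -0.281 -0.285 0.916
outer loop
vertex 2.333 1.373 1.464
vertex 3.028 1.549 1.732
vertex 2.394 2.321 1.778
endloop
endfacet
facet normal -0.823 0.524 0.219
outer loop
vertex 0.839 -4.018 0.553
vertex 1.427 -2.968 0.251
vertex 0.286 -4.189 -1.12
endloop
endfacet
facet normal -0.474 -0.846 0.243
outer loop
vertex 1.233 -4.792 -1.371
vertex 0.839 -4.018 0.553
vertex 0.286 -4.189 -1.12
endloop
endfacet
facet normal -0.823 0.524 0.218
outer loop
vertex 0.286 -4.189 -1.12
vertex 1.427 -2.968 0.251
vertex 0.874 -3.14 -1.422
endloop
endfacet
facet normal -0.312 -0.097 -0.945
outer loop
vertex 0.874 -3.14 -1.422
vertex 1.233 -4.792 -1.371
vertex 0.286 -4.189 -1.12
endloop
endfacet
facet normal 0.312 0.097 0.945
outer loop
vertex 0.839 -4.018 0.553
vertex 2.374 -3.571 0.0
vertex 1.427 -2.968 0.251
endloop
endfacet
facet normal -0.474 -0.846 0.244
outer loop
vertex 1.786 -4.62 0.302
vertex 0.839 -4.018 0.553
vertex 1.233 -4.792 -1.371
endloop
endfacet
facet normal 0.312 0.097 0.945
outer loop
vertex 1.786 -4.62 0.302
vertex 2.374 -3.571 0.0
vertex 0.839 -4.018 0.553
endloop
endfacet
facet normal 0.474 0.846 -0.244
outer loop
vertex 1.427 -2.968 0.251
vertex 2.374 -3.571 0.0
vertex 0.874 -3.14 -1.422
endloop
endfacet
facet normal -0.312 -0.097 -0.945
outer loop
vertex 1.821 -3.742 -1.673
vertex 1.233 -4.792 -1.371
vertex 0.874 -3.14 -1.422
endloop
endfacet
facet normal 0.474 0.846 -0.243
outer loop
vertex 0.874 -3.14 -1.422
vertex 2.374 -3.571 0.0
vertex 1.821 -3.742 -1.673
endloop
endfacet
facet normal 0.823 -0.524 -0.218
outer loop
vertex 1.821 -3.742 -1.673
vertex 1.786 -4.62 0.302
vertex 1.233 -4.792 -1.371
endloop
endfacet
facet normal 0.823 -0.524 -0.218
outer loop
vertex 2.374 -3.571 0.0
vertex 1.786 -4.62 0.302
vertex 1.821 -3.742 -1.673
endloop
endfacet

endsolid


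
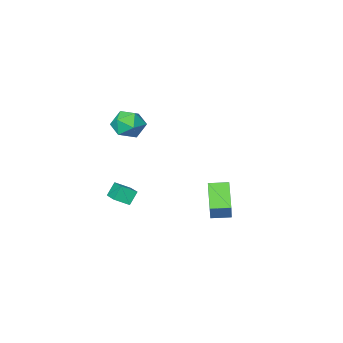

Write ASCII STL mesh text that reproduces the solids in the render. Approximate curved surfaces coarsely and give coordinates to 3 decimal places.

solid 
facet normal -0.309 0.814 0.491
outer loop
vertex 2.079 2.154 3.949
vertex 1.002 1.808 3.845
vertex 1.614 1.495 4.749
endloop
endfacet
facet normal 0.342 0.618 0.708
outer loop
vertex 2.079 2.154 3.949
vertex 1.614 1.495 4.749
vertex 2.678 1.303 4.403
endloop
endfacet
facet normal 0.773 0.619 0.139
outer loop
vertex 2.079 2.154 3.949
vertex 2.678 1.303 4.403
vertex 2.724 1.497 3.285
endloop
endfacet
facet normal 0.389 0.815 -0.429
outer loop
vertex 2.079 2.154 3.949
vertex 2.724 1.497 3.285
vertex 1.688 1.809 2.94
endloop
endfacet
facet normal -0.280 0.936 -0.211
outer loop
vertex 2.079 2.154 3.949
vertex 1.688 1.809 2.94
vertex 1.002 1.808 3.845
endloop
endfacet
facet normal 0.301 -0.050 0.952
outer loop
vertex 2.678 1.303 4.403
vertex 1.614 1.495 4.749
vertex 1.972 0.431 4.58
endloop
endfacet
facet normal -0.753 0.267 0.602
outer loop
vertex 1.614 1.495 4.749
vertex 1.002 1.808 3.845
vertex 0.936 0.743 4.235
endloop
endfacet
facet normal -0.706 0.463 -0.535
outer loop
vertex 1.002 1.808 3.845
vertex 1.688 1.809 2.94
vertex 0.982 0.937 3.117
endloop
endfacet
facet normal 0.376 0.267 -0.887
outer loop
vertex 1.688 1.809 2.94
vertex 2.724 1.497 3.285
vertex 2.046 0.745 2.771
endloop
endfacet
facet normal 0.998 -0.050 0.032
outer loop
vertex 2.724 1.497 3.285
vertex 2.678 1.303 4.403
vertex 2.658 0.432 3.675
endloop
endfacet
facet normal -0.389 -0.815 0.429
outer loop
vertex 1.581 0.086 3.571
vertex 1.972 0.431 4.58
vertex 0.936 0.743 4.235
endloop
endfacet
facet normal -0.773 -0.619 -0.139
outer loop
vertex 1.581 0.086 3.571
vertex 0.936 0.743 4.235
vertex 0.982 0.937 3.117
endloop
endfacet
facet normal -0.342 -0.618 -0.708
outer loop
vertex 1.581 0.086 3.571
vertex 0.982 0.937 3.117
vertex 2.046 0.745 2.771
endloop
endfacet
facet normal 0.309 -0.814 -0.491
outer loop
vertex 1.581 0.086 3.571
vertex 2.046 0.745 2.771
vertex 2.658 0.432 3.675
endloop
endfacet
facet normal 0.280 -0.936 0.211
outer loop
vertex 1.581 0.086 3.571
vertex 2.658 0.432 3.675
vertex 1.972 0.431 4.58
endloop
endfacet
facet normal -0.376 -0.267 0.887
outer loop
vertex 0.936 0.743 4.235
vertex 1.972 0.431 4.58
vertex 1.614 1.495 4.749
endloop
endfacet
facet normal -0.998 0.050 -0.032
outer loop
vertex 0.982 0.937 3.117
vertex 0.936 0.743 4.235
vertex 1.002 1.808 3.845
endloop
endfacet
facet normal -0.301 0.050 -0.952
outer loop
vertex 2.046 0.745 2.771
vertex 0.982 0.937 3.117
vertex 1.688 1.809 2.94
endloop
endfacet
facet normal 0.753 -0.267 -0.602
outer loop
vertex 2.658 0.432 3.675
vertex 2.046 0.745 2.771
vertex 2.724 1.497 3.285
endloop
endfacet
facet normal 0.706 -0.463 0.535
outer loop
vertex 1.972 0.431 4.58
vertex 2.658 0.432 3.675
vertex 2.678 1.303 4.403
endloop
endfacet
facet normal -0.553 -0.111 0.825
outer loop
vertex 2.639 1.637 -0.901
vertex 1.788 2.028 -1.419
vertex 2.225 0.094 -1.386
endloop
endfacet
facet normal 0.795 -0.365 0.484
outer loop
vertex 2.812 0.212 -2.261
vertex 2.639 1.637 -0.901
vertex 2.225 0.094 -1.386
endloop
endfacet
facet normal -0.553 -0.111 0.825
outer loop
vertex 2.225 0.094 -1.386
vertex 1.788 2.028 -1.419
vertex 1.374 0.485 -1.904
endloop
endfacet
facet normal -0.248 -0.924 -0.291
outer loop
vertex 1.374 0.485 -1.904
vertex 2.812 0.212 -2.261
vertex 2.225 0.094 -1.386
endloop
endfacet
facet normal 0.248 0.924 0.291
outer loop
vertex 2.639 1.637 -0.901
vertex 2.375 2.146 -2.294
vertex 1.788 2.028 -1.419
endloop
endfacet
facet normal 0.795 -0.365 0.484
outer loop
vertex 3.226 1.755 -1.776
vertex 2.639 1.637 -0.901
vertex 2.812 0.212 -2.261
endloop
endfacet
facet normal 0.248 0.924 0.291
outer loop
vertex 3.226 1.755 -1.776
vertex 2.375 2.146 -2.294
vertex 2.639 1.637 -0.901
endloop
endfacet
facet normal -0.795 0.365 -0.484
outer loop
vertex 1.788 2.028 -1.419
vertex 2.375 2.146 -2.294
vertex 1.374 0.485 -1.904
endloop
endfacet
facet normal -0.248 -0.924 -0.291
outer loop
vertex 1.961 0.603 -2.779
vertex 2.812 0.212 -2.261
vertex 1.374 0.485 -1.904
endloop
endfacet
facet normal -0.795 0.365 -0.484
outer loop
vertex 1.374 0.485 -1.904
vertex 2.375 2.146 -2.294
vertex 1.961 0.603 -2.779
endloop
endfacet
facet normal 0.553 0.111 -0.825
outer loop
vertex 1.961 0.603 -2.779
vertex 3.226 1.755 -1.776
vertex 2.812 0.212 -2.261
endloop
endfacet
facet normal 0.553 0.111 -0.825
outer loop
vertex 2.375 2.146 -2.294
vertex 3.226 1.755 -1.776
vertex 1.961 0.603 -2.779
endloop
endfacet
facet normal -0.350 -0.513 -0.784
outer loop
vertex -3.998 0.552 -3.78
vertex -5.093 1.192 -3.71
vertex -3.231 2.005 -5.072
endloop
endfacet
facet normal 0.862 -0.504 -0.055
outer loop
vertex -2.587 2.948 -3.63
vertex -3.998 0.552 -3.78
vertex -3.231 2.005 -5.072
endloop
endfacet
facet normal -0.350 -0.513 -0.784
outer loop
vertex -3.231 2.005 -5.072
vertex -5.093 1.192 -3.71
vertex -4.326 2.645 -5.002
endloop
endfacet
facet normal 0.367 0.695 -0.618
outer loop
vertex -4.326 2.645 -5.002
vertex -2.587 2.948 -3.63
vertex -3.231 2.005 -5.072
endloop
endfacet
facet normal -0.367 -0.695 0.618
outer loop
vertex -3.998 0.552 -3.78
vertex -4.449 2.135 -2.268
vertex -5.093 1.192 -3.71
endloop
endfacet
facet normal 0.862 -0.504 -0.055
outer loop
vertex -3.354 1.495 -2.338
vertex -3.998 0.552 -3.78
vertex -2.587 2.948 -3.63
endloop
endfacet
facet normal -0.367 -0.695 0.618
outer loop
vertex -3.354 1.495 -2.338
vertex -4.449 2.135 -2.268
vertex -3.998 0.552 -3.78
endloop
endfacet
facet normal -0.862 0.504 0.055
outer loop
vertex -5.093 1.192 -3.71
vertex -4.449 2.135 -2.268
vertex -4.326 2.645 -5.002
endloop
endfacet
facet normal 0.367 0.695 -0.618
outer loop
vertex -3.682 3.588 -3.56
vertex -2.587 2.948 -3.63
vertex -4.326 2.645 -5.002
endloop
endfacet
facet normal -0.862 0.504 0.055
outer loop
vertex -4.326 2.645 -5.002
vertex -4.449 2.135 -2.268
vertex -3.682 3.588 -3.56
endloop
endfacet
facet normal 0.350 0.513 0.784
outer loop
vertex -3.682 3.588 -3.56
vertex -3.354 1.495 -2.338
vertex -2.587 2.948 -3.63
endloop
endfacet
facet normal 0.350 0.513 0.784
outer loop
vertex -4.449 2.135 -2.268
vertex -3.354 1.495 -2.338
vertex -3.682 3.588 -3.56
endloop
endfacet

endsolid


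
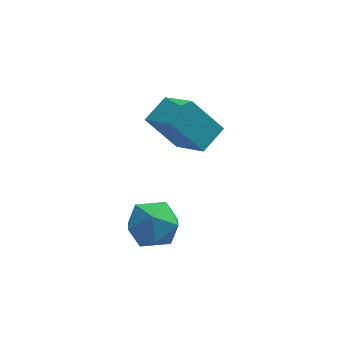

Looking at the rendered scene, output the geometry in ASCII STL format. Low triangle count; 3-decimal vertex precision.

solid 
facet normal -0.628 0.168 0.760
outer loop
vertex 1.059 2.054 1.644
vertex 1.76 2.827 2.053
vertex 0.263 3.266 0.718
endloop
endfacet
facet normal -0.626 -0.689 -0.364
outer loop
vertex 1.28 2.993 -0.513
vertex 1.059 2.054 1.644
vertex 0.263 3.266 0.718
endloop
endfacet
facet normal -0.628 0.169 0.760
outer loop
vertex 0.263 3.266 0.718
vertex 1.76 2.827 2.053
vertex 0.964 4.038 1.126
endloop
endfacet
facet normal -0.463 0.704 -0.538
outer loop
vertex 0.964 4.038 1.126
vertex 1.28 2.993 -0.513
vertex 0.263 3.266 0.718
endloop
endfacet
facet normal 0.463 -0.704 0.538
outer loop
vertex 1.059 2.054 1.644
vertex 2.777 2.554 0.822
vertex 1.76 2.827 2.053
endloop
endfacet
facet normal -0.625 -0.690 -0.364
outer loop
vertex 2.076 1.782 0.414
vertex 1.059 2.054 1.644
vertex 1.28 2.993 -0.513
endloop
endfacet
facet normal 0.463 -0.704 0.538
outer loop
vertex 2.076 1.782 0.414
vertex 2.777 2.554 0.822
vertex 1.059 2.054 1.644
endloop
endfacet
facet normal 0.626 0.690 0.364
outer loop
vertex 1.76 2.827 2.053
vertex 2.777 2.554 0.822
vertex 0.964 4.038 1.126
endloop
endfacet
facet normal -0.463 0.704 -0.538
outer loop
vertex 1.981 3.766 -0.104
vertex 1.28 2.993 -0.513
vertex 0.964 4.038 1.126
endloop
endfacet
facet normal 0.626 0.690 0.365
outer loop
vertex 0.964 4.038 1.126
vertex 2.777 2.554 0.822
vertex 1.981 3.766 -0.104
endloop
endfacet
facet normal 0.629 -0.168 -0.759
outer loop
vertex 1.981 3.766 -0.104
vertex 2.076 1.782 0.414
vertex 1.28 2.993 -0.513
endloop
endfacet
facet normal 0.628 -0.168 -0.760
outer loop
vertex 2.777 2.554 0.822
vertex 2.076 1.782 0.414
vertex 1.981 3.766 -0.104
endloop
endfacet
facet normal -0.069 0.225 0.972
outer loop
vertex -0.164 0.065 -0.504
vertex 0.325 -0.739 -0.283
vertex 0.801 0.088 -0.441
endloop
endfacet
facet normal -0.057 0.817 0.573
outer loop
vertex -0.164 0.065 -0.504
vertex 0.801 0.088 -0.441
vertex 0.351 0.559 -1.157
endloop
endfacet
facet normal -0.605 0.788 0.119
outer loop
vertex -0.164 0.065 -0.504
vertex 0.351 0.559 -1.157
vertex -0.403 0.023 -1.44
endloop
endfacet
facet normal -0.955 0.178 0.236
outer loop
vertex -0.164 0.065 -0.504
vertex -0.403 0.023 -1.44
vertex -0.419 -0.779 -0.9
endloop
endfacet
facet normal -0.624 -0.170 0.763
outer loop
vertex -0.164 0.065 -0.504
vertex -0.419 -0.779 -0.9
vertex 0.325 -0.739 -0.283
endloop
endfacet
facet normal 0.547 0.815 0.192
outer loop
vertex 0.351 0.559 -1.157
vertex 0.801 0.088 -0.441
vertex 1.159 0.059 -1.34
endloop
endfacet
facet normal 0.528 -0.144 0.837
outer loop
vertex 0.801 0.088 -0.441
vertex 0.325 -0.739 -0.283
vertex 1.143 -0.743 -0.8
endloop
endfacet
facet normal -0.372 -0.783 0.499
outer loop
vertex 0.325 -0.739 -0.283
vertex -0.419 -0.779 -0.9
vertex 0.389 -1.279 -1.083
endloop
endfacet
facet normal -0.909 -0.221 -0.355
outer loop
vertex -0.419 -0.779 -0.9
vertex -0.403 0.023 -1.44
vertex -0.061 -0.808 -1.799
endloop
endfacet
facet normal -0.340 0.766 -0.545
outer loop
vertex -0.403 0.023 -1.44
vertex 0.351 0.559 -1.157
vertex 0.415 0.019 -1.957
endloop
endfacet
facet normal 0.955 -0.178 -0.236
outer loop
vertex 0.904 -0.785 -1.736
vertex 1.159 0.059 -1.34
vertex 1.143 -0.743 -0.8
endloop
endfacet
facet normal 0.605 -0.788 -0.119
outer loop
vertex 0.904 -0.785 -1.736
vertex 1.143 -0.743 -0.8
vertex 0.389 -1.279 -1.083
endloop
endfacet
facet normal 0.057 -0.817 -0.573
outer loop
vertex 0.904 -0.785 -1.736
vertex 0.389 -1.279 -1.083
vertex -0.061 -0.808 -1.799
endloop
endfacet
facet normal 0.069 -0.225 -0.972
outer loop
vertex 0.904 -0.785 -1.736
vertex -0.061 -0.808 -1.799
vertex 0.415 0.019 -1.957
endloop
endfacet
facet normal 0.624 0.170 -0.763
outer loop
vertex 0.904 -0.785 -1.736
vertex 0.415 0.019 -1.957
vertex 1.159 0.059 -1.34
endloop
endfacet
facet normal 0.909 0.221 0.355
outer loop
vertex 1.143 -0.743 -0.8
vertex 1.159 0.059 -1.34
vertex 0.801 0.088 -0.441
endloop
endfacet
facet normal 0.340 -0.766 0.545
outer loop
vertex 0.389 -1.279 -1.083
vertex 1.143 -0.743 -0.8
vertex 0.325 -0.739 -0.283
endloop
endfacet
facet normal -0.547 -0.815 -0.192
outer loop
vertex -0.061 -0.808 -1.799
vertex 0.389 -1.279 -1.083
vertex -0.419 -0.779 -0.9
endloop
endfacet
facet normal -0.528 0.144 -0.837
outer loop
vertex 0.415 0.019 -1.957
vertex -0.061 -0.808 -1.799
vertex -0.403 0.023 -1.44
endloop
endfacet
facet normal 0.372 0.783 -0.499
outer loop
vertex 1.159 0.059 -1.34
vertex 0.415 0.019 -1.957
vertex 0.351 0.559 -1.157
endloop
endfacet

endsolid


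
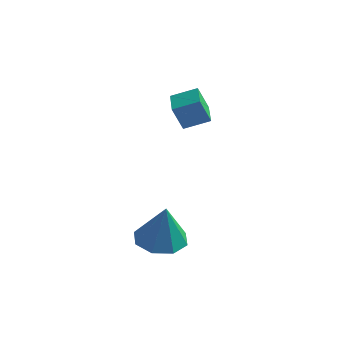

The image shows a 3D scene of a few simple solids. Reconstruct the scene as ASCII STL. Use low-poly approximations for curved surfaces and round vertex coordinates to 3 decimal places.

solid 
facet normal -0.224 0.144 -0.964
outer loop
vertex 3.467 -2.855 -3.693
vertex 2.624 -2.388 -3.427
vertex 3.565 -2.101 -3.603
endloop
endfacet
facet normal 0.964 -0.151 0.219
outer loop
vertex 3.467 -2.855 -3.693
vertex 3.565 -2.101 -3.603
vertex 3.036 -2.652 -1.653
endloop
endfacet
facet normal -0.224 0.144 -0.964
outer loop
vertex 3.565 -2.101 -3.603
vertex 2.624 -2.388 -3.427
vertex 3.112 -1.515 -3.41
endloop
endfacet
facet normal 0.793 0.496 0.355
outer loop
vertex 3.565 -2.101 -3.603
vertex 3.112 -1.515 -3.41
vertex 3.036 -2.652 -1.653
endloop
endfacet
facet normal -0.224 0.144 -0.964
outer loop
vertex 3.112 -1.515 -3.41
vertex 2.624 -2.388 -3.427
vertex 2.373 -1.441 -3.227
endloop
endfacet
facet normal 0.215 0.816 0.537
outer loop
vertex 3.112 -1.515 -3.41
vertex 2.373 -1.441 -3.227
vertex 3.036 -2.652 -1.653
endloop
endfacet
facet normal -0.224 0.144 -0.964
outer loop
vertex 2.373 -1.441 -3.227
vertex 2.624 -2.388 -3.427
vertex 1.781 -1.921 -3.161
endloop
endfacet
facet normal -0.429 0.620 0.657
outer loop
vertex 2.373 -1.441 -3.227
vertex 1.781 -1.921 -3.161
vertex 3.036 -2.652 -1.653
endloop
endfacet
facet normal -0.225 0.143 -0.964
outer loop
vertex 1.781 -1.921 -3.161
vertex 2.624 -2.388 -3.427
vertex 1.682 -2.674 -3.25
endloop
endfacet
facet normal -0.763 0.024 0.646
outer loop
vertex 1.781 -1.921 -3.161
vertex 1.682 -2.674 -3.25
vertex 3.036 -2.652 -1.653
endloop
endfacet
facet normal -0.225 0.144 -0.964
outer loop
vertex 1.682 -2.674 -3.25
vertex 2.624 -2.388 -3.427
vertex 2.135 -3.26 -3.443
endloop
endfacet
facet normal -0.591 -0.625 0.510
outer loop
vertex 1.682 -2.674 -3.25
vertex 2.135 -3.26 -3.443
vertex 3.036 -2.652 -1.653
endloop
endfacet
facet normal -0.224 0.143 -0.964
outer loop
vertex 2.135 -3.26 -3.443
vertex 2.624 -2.388 -3.427
vertex 2.875 -3.335 -3.626
endloop
endfacet
facet normal -0.015 -0.945 0.328
outer loop
vertex 2.135 -3.26 -3.443
vertex 2.875 -3.335 -3.626
vertex 3.036 -2.652 -1.653
endloop
endfacet
facet normal -0.225 0.143 -0.964
outer loop
vertex 2.875 -3.335 -3.626
vertex 2.624 -2.388 -3.427
vertex 3.467 -2.855 -3.693
endloop
endfacet
facet normal 0.630 -0.748 0.208
outer loop
vertex 2.875 -3.335 -3.626
vertex 3.467 -2.855 -3.693
vertex 3.036 -2.652 -1.653
endloop
endfacet
facet normal -0.584 0.805 0.102
outer loop
vertex 0.274 1.83 1.499
vertex 1.126 2.397 1.904
vertex 0.552 2.165 0.445
endloop
endfacet
facet normal -0.774 -0.515 -0.368
outer loop
vertex 1.294 1.143 0.316
vertex 0.274 1.83 1.499
vertex 0.552 2.165 0.445
endloop
endfacet
facet normal -0.584 0.805 0.102
outer loop
vertex 0.552 2.165 0.445
vertex 1.126 2.397 1.904
vertex 1.404 2.732 0.85
endloop
endfacet
facet normal 0.244 0.294 -0.924
outer loop
vertex 1.404 2.732 0.85
vertex 1.294 1.143 0.316
vertex 0.552 2.165 0.445
endloop
endfacet
facet normal -0.244 -0.294 0.924
outer loop
vertex 0.274 1.83 1.499
vertex 1.868 1.375 1.775
vertex 1.126 2.397 1.904
endloop
endfacet
facet normal -0.774 -0.515 -0.368
outer loop
vertex 1.016 0.808 1.37
vertex 0.274 1.83 1.499
vertex 1.294 1.143 0.316
endloop
endfacet
facet normal -0.244 -0.294 0.924
outer loop
vertex 1.016 0.808 1.37
vertex 1.868 1.375 1.775
vertex 0.274 1.83 1.499
endloop
endfacet
facet normal 0.774 0.515 0.368
outer loop
vertex 1.126 2.397 1.904
vertex 1.868 1.375 1.775
vertex 1.404 2.732 0.85
endloop
endfacet
facet normal 0.244 0.294 -0.924
outer loop
vertex 2.146 1.71 0.721
vertex 1.294 1.143 0.316
vertex 1.404 2.732 0.85
endloop
endfacet
facet normal 0.774 0.515 0.368
outer loop
vertex 1.404 2.732 0.85
vertex 1.868 1.375 1.775
vertex 2.146 1.71 0.721
endloop
endfacet
facet normal 0.584 -0.805 -0.102
outer loop
vertex 2.146 1.71 0.721
vertex 1.016 0.808 1.37
vertex 1.294 1.143 0.316
endloop
endfacet
facet normal 0.584 -0.805 -0.102
outer loop
vertex 1.868 1.375 1.775
vertex 1.016 0.808 1.37
vertex 2.146 1.71 0.721
endloop
endfacet

endsolid


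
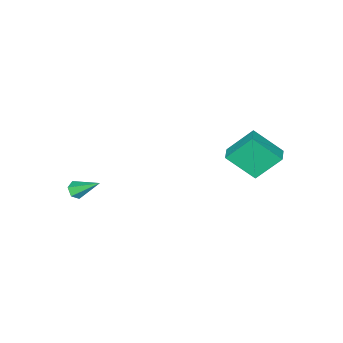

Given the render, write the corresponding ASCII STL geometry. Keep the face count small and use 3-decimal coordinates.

solid 
facet normal -0.408 0.643 -0.649
outer loop
vertex -5.016 4.726 -0.821
vertex -4.34 5.289 -0.688
vertex -3.993 3.853 -2.328
endloop
endfacet
facet normal -0.760 -0.633 -0.149
outer loop
vertex -3.14 2.511 -0.972
vertex -5.016 4.726 -0.821
vertex -3.993 3.853 -2.328
endloop
endfacet
facet normal -0.408 0.643 -0.649
outer loop
vertex -3.993 3.853 -2.328
vertex -4.34 5.289 -0.688
vertex -3.317 4.416 -2.195
endloop
endfacet
facet normal 0.507 -0.432 -0.746
outer loop
vertex -3.317 4.416 -2.195
vertex -3.14 2.511 -0.972
vertex -3.993 3.853 -2.328
endloop
endfacet
facet normal -0.507 0.432 0.746
outer loop
vertex -5.016 4.726 -0.821
vertex -3.487 3.947 0.668
vertex -4.34 5.289 -0.688
endloop
endfacet
facet normal -0.760 -0.633 -0.149
outer loop
vertex -4.163 3.384 0.535
vertex -5.016 4.726 -0.821
vertex -3.14 2.511 -0.972
endloop
endfacet
facet normal -0.507 0.432 0.746
outer loop
vertex -4.163 3.384 0.535
vertex -3.487 3.947 0.668
vertex -5.016 4.726 -0.821
endloop
endfacet
facet normal 0.760 0.633 0.149
outer loop
vertex -4.34 5.289 -0.688
vertex -3.487 3.947 0.668
vertex -3.317 4.416 -2.195
endloop
endfacet
facet normal 0.507 -0.432 -0.746
outer loop
vertex -2.464 3.074 -0.839
vertex -3.14 2.511 -0.972
vertex -3.317 4.416 -2.195
endloop
endfacet
facet normal 0.760 0.633 0.149
outer loop
vertex -3.317 4.416 -2.195
vertex -3.487 3.947 0.668
vertex -2.464 3.074 -0.839
endloop
endfacet
facet normal 0.408 -0.643 0.649
outer loop
vertex -2.464 3.074 -0.839
vertex -4.163 3.384 0.535
vertex -3.14 2.511 -0.972
endloop
endfacet
facet normal 0.408 -0.643 0.649
outer loop
vertex -3.487 3.947 0.668
vertex -4.163 3.384 0.535
vertex -2.464 3.074 -0.839
endloop
endfacet
facet normal 0.280 -0.717 -0.638
outer loop
vertex 2.981 -2.686 -4.449
vertex 2.458 -2.91 -4.427
vertex 2.582 -2.514 -4.818
endloop
endfacet
facet normal 0.562 0.792 -0.238
outer loop
vertex 2.981 -2.686 -4.449
vertex 2.582 -2.514 -4.818
vertex 1.942 -1.59 -3.253
endloop
endfacet
facet normal 0.279 -0.718 -0.638
outer loop
vertex 2.582 -2.514 -4.818
vertex 2.458 -2.91 -4.427
vertex 2.059 -2.737 -4.796
endloop
endfacet
facet normal -0.341 0.742 -0.577
outer loop
vertex 2.582 -2.514 -4.818
vertex 2.059 -2.737 -4.796
vertex 1.942 -1.59 -3.253
endloop
endfacet
facet normal 0.281 -0.716 -0.639
outer loop
vertex 2.059 -2.737 -4.796
vertex 2.458 -2.91 -4.427
vertex 1.934 -3.134 -4.406
endloop
endfacet
facet normal -0.975 0.135 -0.175
outer loop
vertex 2.059 -2.737 -4.796
vertex 1.934 -3.134 -4.406
vertex 1.942 -1.59 -3.253
endloop
endfacet
facet normal 0.281 -0.717 -0.638
outer loop
vertex 1.934 -3.134 -4.406
vertex 2.458 -2.91 -4.427
vertex 2.333 -3.306 -4.037
endloop
endfacet
facet normal -0.707 -0.421 0.568
outer loop
vertex 1.934 -3.134 -4.406
vertex 2.333 -3.306 -4.037
vertex 1.942 -1.59 -3.253
endloop
endfacet
facet normal 0.281 -0.717 -0.638
outer loop
vertex 2.333 -3.306 -4.037
vertex 2.458 -2.91 -4.427
vertex 2.857 -3.082 -4.058
endloop
endfacet
facet normal 0.195 -0.371 0.908
outer loop
vertex 2.333 -3.306 -4.037
vertex 2.857 -3.082 -4.058
vertex 1.942 -1.59 -3.253
endloop
endfacet
facet normal 0.280 -0.717 -0.638
outer loop
vertex 2.857 -3.082 -4.058
vertex 2.458 -2.91 -4.427
vertex 2.981 -2.686 -4.449
endloop
endfacet
facet normal 0.830 0.237 0.504
outer loop
vertex 2.857 -3.082 -4.058
vertex 2.981 -2.686 -4.449
vertex 1.942 -1.59 -3.253
endloop
endfacet

endsolid


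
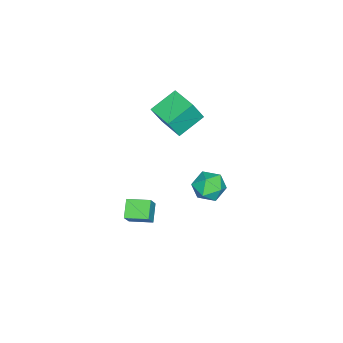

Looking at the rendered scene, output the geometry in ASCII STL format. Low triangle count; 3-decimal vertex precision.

solid 
facet normal -0.738 0.503 0.449
outer loop
vertex -3.816 -0.646 0.5
vertex -2.952 0.592 0.534
vertex -4.316 -0.263 -0.75
endloop
endfacet
facet normal -0.572 -0.820 -0.022
outer loop
vertex -3.128 -1.072 -1.474
vertex -3.816 -0.646 0.5
vertex -4.316 -0.263 -0.75
endloop
endfacet
facet normal -0.738 0.503 0.449
outer loop
vertex -4.316 -0.263 -0.75
vertex -2.952 0.592 0.534
vertex -3.452 0.975 -0.717
endloop
endfacet
facet normal -0.358 0.274 -0.893
outer loop
vertex -3.452 0.975 -0.717
vertex -3.128 -1.072 -1.474
vertex -4.316 -0.263 -0.75
endloop
endfacet
facet normal 0.358 -0.274 0.893
outer loop
vertex -3.816 -0.646 0.5
vertex -1.764 -0.217 -0.19
vertex -2.952 0.592 0.534
endloop
endfacet
facet normal -0.572 -0.820 -0.022
outer loop
vertex -2.628 -1.455 -0.223
vertex -3.816 -0.646 0.5
vertex -3.128 -1.072 -1.474
endloop
endfacet
facet normal 0.357 -0.273 0.893
outer loop
vertex -2.628 -1.455 -0.223
vertex -1.764 -0.217 -0.19
vertex -3.816 -0.646 0.5
endloop
endfacet
facet normal 0.572 0.820 0.022
outer loop
vertex -2.952 0.592 0.534
vertex -1.764 -0.217 -0.19
vertex -3.452 0.975 -0.717
endloop
endfacet
facet normal -0.357 0.274 -0.893
outer loop
vertex -2.264 0.166 -1.44
vertex -3.128 -1.072 -1.474
vertex -3.452 0.975 -0.717
endloop
endfacet
facet normal 0.572 0.820 0.022
outer loop
vertex -3.452 0.975 -0.717
vertex -1.764 -0.217 -0.19
vertex -2.264 0.166 -1.44
endloop
endfacet
facet normal 0.738 -0.503 -0.449
outer loop
vertex -2.264 0.166 -1.44
vertex -2.628 -1.455 -0.223
vertex -3.128 -1.072 -1.474
endloop
endfacet
facet normal 0.738 -0.503 -0.449
outer loop
vertex -1.764 -0.217 -0.19
vertex -2.628 -1.455 -0.223
vertex -2.264 0.166 -1.44
endloop
endfacet
facet normal -0.840 -0.043 0.541
outer loop
vertex -1.907 2.145 -3.639
vertex -1.467 1.646 -2.996
vertex -1.477 2.569 -2.938
endloop
endfacet
facet normal -0.813 0.559 0.161
outer loop
vertex -1.907 2.145 -3.639
vertex -1.477 2.569 -2.938
vertex -1.412 2.91 -3.796
endloop
endfacet
facet normal -0.758 0.382 -0.529
outer loop
vertex -1.907 2.145 -3.639
vertex -1.412 2.91 -3.796
vertex -1.361 2.197 -4.384
endloop
endfacet
facet normal -0.750 -0.330 -0.573
outer loop
vertex -1.907 2.145 -3.639
vertex -1.361 2.197 -4.384
vertex -1.395 1.416 -3.889
endloop
endfacet
facet normal -0.801 -0.593 0.088
outer loop
vertex -1.907 2.145 -3.639
vertex -1.395 1.416 -3.889
vertex -1.467 1.646 -2.996
endloop
endfacet
facet normal -0.221 0.912 0.346
outer loop
vertex -1.412 2.91 -3.796
vertex -1.477 2.569 -2.938
vertex -0.665 2.884 -3.251
endloop
endfacet
facet normal -0.263 -0.063 0.963
outer loop
vertex -1.477 2.569 -2.938
vertex -1.467 1.646 -2.996
vertex -0.699 2.103 -2.756
endloop
endfacet
facet normal -0.200 -0.953 0.229
outer loop
vertex -1.467 1.646 -2.996
vertex -1.395 1.416 -3.889
vertex -0.648 1.39 -3.344
endloop
endfacet
facet normal -0.119 -0.528 -0.841
outer loop
vertex -1.395 1.416 -3.889
vertex -1.361 2.197 -4.384
vertex -0.583 1.731 -4.202
endloop
endfacet
facet normal -0.132 0.625 -0.769
outer loop
vertex -1.361 2.197 -4.384
vertex -1.412 2.91 -3.796
vertex -0.593 2.654 -4.144
endloop
endfacet
facet normal 0.750 0.330 0.573
outer loop
vertex -0.153 2.155 -3.501
vertex -0.665 2.884 -3.251
vertex -0.699 2.103 -2.756
endloop
endfacet
facet normal 0.758 -0.382 0.529
outer loop
vertex -0.153 2.155 -3.501
vertex -0.699 2.103 -2.756
vertex -0.648 1.39 -3.344
endloop
endfacet
facet normal 0.813 -0.559 -0.161
outer loop
vertex -0.153 2.155 -3.501
vertex -0.648 1.39 -3.344
vertex -0.583 1.731 -4.202
endloop
endfacet
facet normal 0.840 0.043 -0.541
outer loop
vertex -0.153 2.155 -3.501
vertex -0.583 1.731 -4.202
vertex -0.593 2.654 -4.144
endloop
endfacet
facet normal 0.801 0.593 -0.088
outer loop
vertex -0.153 2.155 -3.501
vertex -0.593 2.654 -4.144
vertex -0.665 2.884 -3.251
endloop
endfacet
facet normal 0.119 0.528 0.841
outer loop
vertex -0.699 2.103 -2.756
vertex -0.665 2.884 -3.251
vertex -1.477 2.569 -2.938
endloop
endfacet
facet normal 0.132 -0.625 0.769
outer loop
vertex -0.648 1.39 -3.344
vertex -0.699 2.103 -2.756
vertex -1.467 1.646 -2.996
endloop
endfacet
facet normal 0.221 -0.912 -0.346
outer loop
vertex -0.583 1.731 -4.202
vertex -0.648 1.39 -3.344
vertex -1.395 1.416 -3.889
endloop
endfacet
facet normal 0.263 0.063 -0.963
outer loop
vertex -0.593 2.654 -4.144
vertex -0.583 1.731 -4.202
vertex -1.361 2.197 -4.384
endloop
endfacet
facet normal 0.200 0.953 -0.229
outer loop
vertex -0.665 2.884 -3.251
vertex -0.593 2.654 -4.144
vertex -1.412 2.91 -3.796
endloop
endfacet
facet normal -0.807 -0.211 0.551
outer loop
vertex 2.759 -0.529 -1.917
vertex 2.561 0.604 -1.773
vertex 2.2 -0.524 -2.734
endloop
endfacet
facet normal 0.172 -0.977 -0.124
outer loop
vertex 3.039 -0.304 -3.307
vertex 2.759 -0.529 -1.917
vertex 2.2 -0.524 -2.734
endloop
endfacet
facet normal -0.807 -0.212 0.552
outer loop
vertex 2.2 -0.524 -2.734
vertex 2.561 0.604 -1.773
vertex 2.001 0.61 -2.59
endloop
endfacet
facet normal -0.565 0.006 -0.825
outer loop
vertex 2.001 0.61 -2.59
vertex 3.039 -0.304 -3.307
vertex 2.2 -0.524 -2.734
endloop
endfacet
facet normal 0.565 -0.006 0.825
outer loop
vertex 2.759 -0.529 -1.917
vertex 3.4 0.824 -2.346
vertex 2.561 0.604 -1.773
endloop
endfacet
facet normal 0.170 -0.978 -0.124
outer loop
vertex 3.599 -0.31 -2.49
vertex 2.759 -0.529 -1.917
vertex 3.039 -0.304 -3.307
endloop
endfacet
facet normal 0.565 -0.006 0.825
outer loop
vertex 3.599 -0.31 -2.49
vertex 3.4 0.824 -2.346
vertex 2.759 -0.529 -1.917
endloop
endfacet
facet normal -0.171 0.977 0.125
outer loop
vertex 2.561 0.604 -1.773
vertex 3.4 0.824 -2.346
vertex 2.001 0.61 -2.59
endloop
endfacet
facet normal -0.565 0.006 -0.825
outer loop
vertex 2.841 0.829 -3.163
vertex 3.039 -0.304 -3.307
vertex 2.001 0.61 -2.59
endloop
endfacet
facet normal -0.171 0.978 0.123
outer loop
vertex 2.001 0.61 -2.59
vertex 3.4 0.824 -2.346
vertex 2.841 0.829 -3.163
endloop
endfacet
facet normal 0.807 0.211 -0.552
outer loop
vertex 2.841 0.829 -3.163
vertex 3.599 -0.31 -2.49
vertex 3.039 -0.304 -3.307
endloop
endfacet
facet normal 0.807 0.212 -0.551
outer loop
vertex 3.4 0.824 -2.346
vertex 3.599 -0.31 -2.49
vertex 2.841 0.829 -3.163
endloop
endfacet

endsolid


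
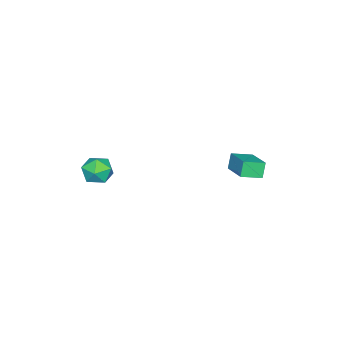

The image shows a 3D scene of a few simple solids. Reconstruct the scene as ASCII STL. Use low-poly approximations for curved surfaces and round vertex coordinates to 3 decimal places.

solid 
facet normal -0.957 0.264 -0.122
outer loop
vertex -0.925 -1.877 -1.469
vertex -1.139 -2.647 -1.455
vertex -1.11 -2.228 -0.775
endloop
endfacet
facet normal -0.596 0.769 0.230
outer loop
vertex -0.925 -1.877 -1.469
vertex -1.11 -2.228 -0.775
vertex -0.485 -1.731 -0.818
endloop
endfacet
facet normal -0.055 0.982 -0.183
outer loop
vertex -0.925 -1.877 -1.469
vertex -0.485 -1.731 -0.818
vertex -0.129 -1.843 -1.524
endloop
endfacet
facet normal -0.081 0.608 -0.790
outer loop
vertex -0.925 -1.877 -1.469
vertex -0.129 -1.843 -1.524
vertex -0.533 -2.409 -1.918
endloop
endfacet
facet normal -0.639 0.164 -0.752
outer loop
vertex -0.925 -1.877 -1.469
vertex -0.533 -2.409 -1.918
vertex -1.139 -2.647 -1.455
endloop
endfacet
facet normal -0.321 0.474 0.820
outer loop
vertex -0.485 -1.731 -0.818
vertex -1.11 -2.228 -0.775
vertex -0.427 -2.411 -0.402
endloop
endfacet
facet normal -0.905 -0.344 0.251
outer loop
vertex -1.11 -2.228 -0.775
vertex -1.139 -2.647 -1.455
vertex -0.831 -2.977 -0.796
endloop
endfacet
facet normal -0.390 -0.504 -0.770
outer loop
vertex -1.139 -2.647 -1.455
vertex -0.533 -2.409 -1.918
vertex -0.475 -3.089 -1.502
endloop
endfacet
facet normal 0.512 0.214 -0.832
outer loop
vertex -0.533 -2.409 -1.918
vertex -0.129 -1.843 -1.524
vertex 0.15 -2.592 -1.545
endloop
endfacet
facet normal 0.555 0.818 0.150
outer loop
vertex -0.129 -1.843 -1.524
vertex -0.485 -1.731 -0.818
vertex 0.179 -2.173 -0.865
endloop
endfacet
facet normal 0.081 -0.608 0.790
outer loop
vertex -0.035 -2.943 -0.851
vertex -0.427 -2.411 -0.402
vertex -0.831 -2.977 -0.796
endloop
endfacet
facet normal 0.055 -0.982 0.183
outer loop
vertex -0.035 -2.943 -0.851
vertex -0.831 -2.977 -0.796
vertex -0.475 -3.089 -1.502
endloop
endfacet
facet normal 0.596 -0.769 -0.230
outer loop
vertex -0.035 -2.943 -0.851
vertex -0.475 -3.089 -1.502
vertex 0.15 -2.592 -1.545
endloop
endfacet
facet normal 0.957 -0.264 0.122
outer loop
vertex -0.035 -2.943 -0.851
vertex 0.15 -2.592 -1.545
vertex 0.179 -2.173 -0.865
endloop
endfacet
facet normal 0.639 -0.164 0.752
outer loop
vertex -0.035 -2.943 -0.851
vertex 0.179 -2.173 -0.865
vertex -0.427 -2.411 -0.402
endloop
endfacet
facet normal -0.512 -0.214 0.832
outer loop
vertex -0.831 -2.977 -0.796
vertex -0.427 -2.411 -0.402
vertex -1.11 -2.228 -0.775
endloop
endfacet
facet normal -0.555 -0.818 -0.150
outer loop
vertex -0.475 -3.089 -1.502
vertex -0.831 -2.977 -0.796
vertex -1.139 -2.647 -1.455
endloop
endfacet
facet normal 0.321 -0.474 -0.820
outer loop
vertex 0.15 -2.592 -1.545
vertex -0.475 -3.089 -1.502
vertex -0.533 -2.409 -1.918
endloop
endfacet
facet normal 0.905 0.344 -0.251
outer loop
vertex 0.179 -2.173 -0.865
vertex 0.15 -2.592 -1.545
vertex -0.129 -1.843 -1.524
endloop
endfacet
facet normal 0.390 0.504 0.770
outer loop
vertex -0.427 -2.411 -0.402
vertex 0.179 -2.173 -0.865
vertex -0.485 -1.731 -0.818
endloop
endfacet
facet normal -0.642 0.718 -0.268
outer loop
vertex -4.521 3.032 -0.994
vertex -3.555 4.074 -0.514
vertex -4.18 3.059 -1.739
endloop
endfacet
facet normal -0.644 -0.695 -0.320
outer loop
vertex -3.525 2.326 -1.466
vertex -4.521 3.032 -0.994
vertex -4.18 3.059 -1.739
endloop
endfacet
facet normal -0.641 0.719 -0.268
outer loop
vertex -4.18 3.059 -1.739
vertex -3.555 4.074 -0.514
vertex -3.213 4.101 -1.259
endloop
endfacet
facet normal 0.416 0.033 -0.909
outer loop
vertex -3.213 4.101 -1.259
vertex -3.525 2.326 -1.466
vertex -4.18 3.059 -1.739
endloop
endfacet
facet normal -0.416 -0.033 0.909
outer loop
vertex -4.521 3.032 -0.994
vertex -2.9 3.341 -0.241
vertex -3.555 4.074 -0.514
endloop
endfacet
facet normal -0.644 -0.694 -0.321
outer loop
vertex -3.867 2.299 -0.721
vertex -4.521 3.032 -0.994
vertex -3.525 2.326 -1.466
endloop
endfacet
facet normal -0.416 -0.033 0.909
outer loop
vertex -3.867 2.299 -0.721
vertex -2.9 3.341 -0.241
vertex -4.521 3.032 -0.994
endloop
endfacet
facet normal 0.644 0.695 0.321
outer loop
vertex -3.555 4.074 -0.514
vertex -2.9 3.341 -0.241
vertex -3.213 4.101 -1.259
endloop
endfacet
facet normal 0.416 0.033 -0.909
outer loop
vertex -2.559 3.368 -0.986
vertex -3.525 2.326 -1.466
vertex -3.213 4.101 -1.259
endloop
endfacet
facet normal 0.645 0.694 0.320
outer loop
vertex -3.213 4.101 -1.259
vertex -2.9 3.341 -0.241
vertex -2.559 3.368 -0.986
endloop
endfacet
facet normal 0.642 -0.718 0.268
outer loop
vertex -2.559 3.368 -0.986
vertex -3.867 2.299 -0.721
vertex -3.525 2.326 -1.466
endloop
endfacet
facet normal 0.642 -0.719 0.268
outer loop
vertex -2.9 3.341 -0.241
vertex -3.867 2.299 -0.721
vertex -2.559 3.368 -0.986
endloop
endfacet

endsolid


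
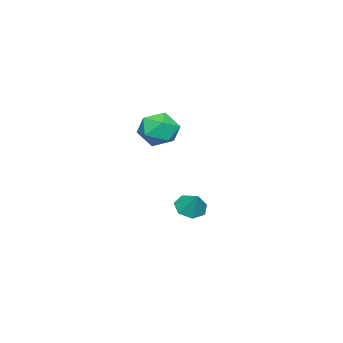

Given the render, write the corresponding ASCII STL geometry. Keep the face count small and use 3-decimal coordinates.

solid 
facet normal -0.394 -0.517 -0.760
outer loop
vertex -0.031 1.848 -3.899
vertex -0.526 1.5 -3.406
vertex -0.623 2.162 -3.806
endloop
endfacet
facet normal 0.442 0.882 -0.164
outer loop
vertex -0.031 1.848 -3.899
vertex -0.623 2.162 -3.806
vertex -0.054 2.12 -2.494
endloop
endfacet
facet normal -0.393 -0.517 -0.761
outer loop
vertex -0.623 2.162 -3.806
vertex -0.526 1.5 -3.406
vertex -1.142 1.978 -3.413
endloop
endfacet
facet normal -0.239 0.962 0.134
outer loop
vertex -0.623 2.162 -3.806
vertex -1.142 1.978 -3.413
vertex -0.054 2.12 -2.494
endloop
endfacet
facet normal -0.393 -0.517 -0.761
outer loop
vertex -1.142 1.978 -3.413
vertex -0.526 1.5 -3.406
vertex -1.197 1.433 -3.014
endloop
endfacet
facet normal -0.592 0.514 0.621
outer loop
vertex -1.142 1.978 -3.413
vertex -1.197 1.433 -3.014
vertex -0.054 2.12 -2.494
endloop
endfacet
facet normal -0.393 -0.517 -0.761
outer loop
vertex -1.197 1.433 -3.014
vertex -0.526 1.5 -3.406
vertex -0.746 0.939 -2.911
endloop
endfacet
facet normal -0.348 -0.124 0.929
outer loop
vertex -1.197 1.433 -3.014
vertex -0.746 0.939 -2.911
vertex -0.054 2.12 -2.494
endloop
endfacet
facet normal -0.394 -0.517 -0.760
outer loop
vertex -0.746 0.939 -2.911
vertex -0.526 1.5 -3.406
vertex -0.13 0.867 -3.181
endloop
endfacet
facet normal 0.307 -0.472 0.826
outer loop
vertex -0.746 0.939 -2.911
vertex -0.13 0.867 -3.181
vertex -0.054 2.12 -2.494
endloop
endfacet
facet normal -0.393 -0.516 -0.761
outer loop
vertex -0.13 0.867 -3.181
vertex -0.526 1.5 -3.406
vertex 0.189 1.271 -3.62
endloop
endfacet
facet normal 0.880 -0.268 0.392
outer loop
vertex -0.13 0.867 -3.181
vertex 0.189 1.271 -3.62
vertex -0.054 2.12 -2.494
endloop
endfacet
facet normal -0.393 -0.517 -0.760
outer loop
vertex 0.189 1.271 -3.62
vertex -0.526 1.5 -3.406
vertex -0.031 1.848 -3.899
endloop
endfacet
facet normal 0.941 0.335 -0.049
outer loop
vertex 0.189 1.271 -3.62
vertex -0.031 1.848 -3.899
vertex -0.054 2.12 -2.494
endloop
endfacet
facet normal -0.697 0.493 0.521
outer loop
vertex 2.221 2.088 2.481
vertex 2.822 2.095 3.279
vertex 2.859 2.844 2.619
endloop
endfacet
facet normal -0.737 0.653 -0.174
outer loop
vertex 2.221 2.088 2.481
vertex 2.859 2.844 2.619
vertex 2.731 2.457 1.706
endloop
endfacet
facet normal -0.844 0.046 -0.534
outer loop
vertex 2.221 2.088 2.481
vertex 2.731 2.457 1.706
vertex 2.616 1.47 1.803
endloop
endfacet
facet normal -0.871 -0.488 -0.062
outer loop
vertex 2.221 2.088 2.481
vertex 2.616 1.47 1.803
vertex 2.672 1.246 2.775
endloop
endfacet
facet normal -0.780 -0.212 0.589
outer loop
vertex 2.221 2.088 2.481
vertex 2.672 1.246 2.775
vertex 2.822 2.095 3.279
endloop
endfacet
facet normal -0.107 0.921 -0.375
outer loop
vertex 2.731 2.457 1.706
vertex 2.859 2.844 2.619
vertex 3.648 2.694 2.025
endloop
endfacet
facet normal -0.042 0.662 0.749
outer loop
vertex 2.859 2.844 2.619
vertex 2.822 2.095 3.279
vertex 3.704 2.47 2.997
endloop
endfacet
facet normal -0.175 -0.480 0.860
outer loop
vertex 2.822 2.095 3.279
vertex 2.672 1.246 2.775
vertex 3.589 1.483 3.094
endloop
endfacet
facet normal -0.323 -0.926 -0.195
outer loop
vertex 2.672 1.246 2.775
vertex 2.616 1.47 1.803
vertex 3.461 1.096 2.181
endloop
endfacet
facet normal -0.280 -0.062 -0.958
outer loop
vertex 2.616 1.47 1.803
vertex 2.731 2.457 1.706
vertex 3.498 1.845 1.521
endloop
endfacet
facet normal 0.871 0.488 0.062
outer loop
vertex 4.099 1.852 2.319
vertex 3.648 2.694 2.025
vertex 3.704 2.47 2.997
endloop
endfacet
facet normal 0.844 -0.046 0.534
outer loop
vertex 4.099 1.852 2.319
vertex 3.704 2.47 2.997
vertex 3.589 1.483 3.094
endloop
endfacet
facet normal 0.737 -0.653 0.174
outer loop
vertex 4.099 1.852 2.319
vertex 3.589 1.483 3.094
vertex 3.461 1.096 2.181
endloop
endfacet
facet normal 0.697 -0.493 -0.521
outer loop
vertex 4.099 1.852 2.319
vertex 3.461 1.096 2.181
vertex 3.498 1.845 1.521
endloop
endfacet
facet normal 0.780 0.212 -0.589
outer loop
vertex 4.099 1.852 2.319
vertex 3.498 1.845 1.521
vertex 3.648 2.694 2.025
endloop
endfacet
facet normal 0.323 0.926 0.195
outer loop
vertex 3.704 2.47 2.997
vertex 3.648 2.694 2.025
vertex 2.859 2.844 2.619
endloop
endfacet
facet normal 0.280 0.062 0.958
outer loop
vertex 3.589 1.483 3.094
vertex 3.704 2.47 2.997
vertex 2.822 2.095 3.279
endloop
endfacet
facet normal 0.107 -0.921 0.375
outer loop
vertex 3.461 1.096 2.181
vertex 3.589 1.483 3.094
vertex 2.672 1.246 2.775
endloop
endfacet
facet normal 0.042 -0.662 -0.749
outer loop
vertex 3.498 1.845 1.521
vertex 3.461 1.096 2.181
vertex 2.616 1.47 1.803
endloop
endfacet
facet normal 0.175 0.480 -0.860
outer loop
vertex 3.648 2.694 2.025
vertex 3.498 1.845 1.521
vertex 2.731 2.457 1.706
endloop
endfacet

endsolid
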